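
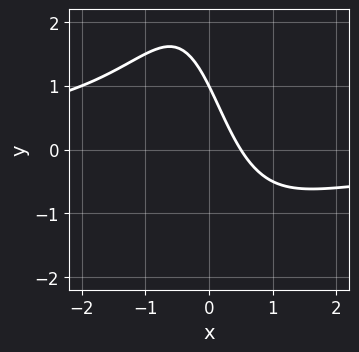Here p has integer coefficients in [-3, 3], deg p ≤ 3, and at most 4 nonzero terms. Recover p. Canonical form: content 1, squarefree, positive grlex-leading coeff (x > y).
x^2*y + 2*x + y - 1

Degree: no degree-2 curve has this shape, so deg p = 3.
Observable constraints: one y-axis crossing is at y = 1.
Together with the visible shape, these determine p as stated.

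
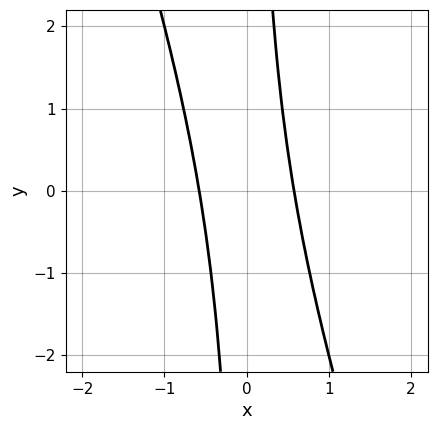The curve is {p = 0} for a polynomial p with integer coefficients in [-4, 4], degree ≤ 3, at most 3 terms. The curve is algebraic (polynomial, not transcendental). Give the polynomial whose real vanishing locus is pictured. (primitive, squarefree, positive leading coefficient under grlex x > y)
3*x^2 + x*y - 1

First, degree: no degree-1 curve has this shape, so deg p = 2.
Then, reading off the gridlines: it misses every integer gridline on the y-axis.
Finally, the integer polynomial consistent with all of this is the stated p.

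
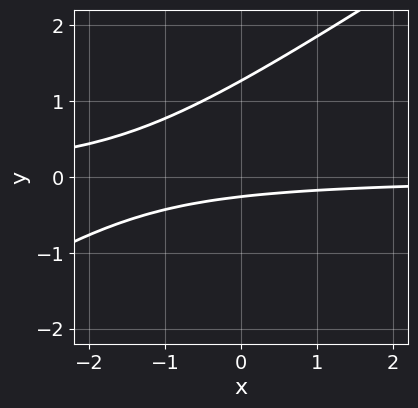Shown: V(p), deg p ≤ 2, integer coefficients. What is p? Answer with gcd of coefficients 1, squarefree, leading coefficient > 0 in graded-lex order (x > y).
2*x*y - 3*y^2 + 3*y + 1

First, degree: the shape is more complex than any degree-1 curve, so deg p = 2.
Next, checking where it meets the axes: the curve avoids every integer x-axis point in the box.
Finally, assembling these constraints gives the stated polynomial.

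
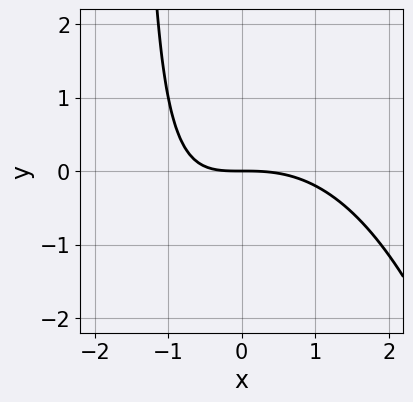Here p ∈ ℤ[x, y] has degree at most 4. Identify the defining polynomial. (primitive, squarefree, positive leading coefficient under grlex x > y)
First, deg p = 3. A generic line meets the curve in up to 3 points.
Next, reading off the gridlines: it meets the y-axis at y = 0 (among the integer gridlines); it crosses the x-axis at the gridline x = 0.
Finally, putting this together gives p.

x^3 + 2*x*y + 3*y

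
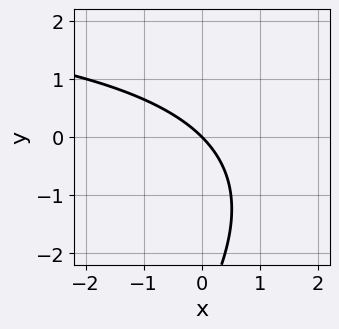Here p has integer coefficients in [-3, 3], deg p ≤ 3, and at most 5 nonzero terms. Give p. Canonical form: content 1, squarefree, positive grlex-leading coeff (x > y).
x*y - y^2 - 3*x - 3*y

First, degree: the shape is more complex than any degree-1 curve, so deg p = 2.
Next, observable constraints: it meets the x-axis at x = 0 (among the integer gridlines); it meets the y-axis at y = 0 (among the integer gridlines).
Finally, solving for integer coefficients yields p as stated.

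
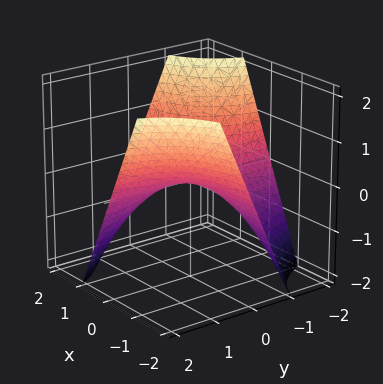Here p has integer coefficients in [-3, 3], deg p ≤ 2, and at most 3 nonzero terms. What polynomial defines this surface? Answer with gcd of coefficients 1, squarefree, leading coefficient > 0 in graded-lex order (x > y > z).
x*y + z

(a) The degree is 2 — a hyperbolic paraboloid; a quadric.
(b) Checking where it meets the axes: the visible y-axis segment lies entirely on the surface; the visible x-axis segment lies entirely on the surface; one z-axis crossing is at z = 0.
(c) Matching integer coefficients to the picture gives p.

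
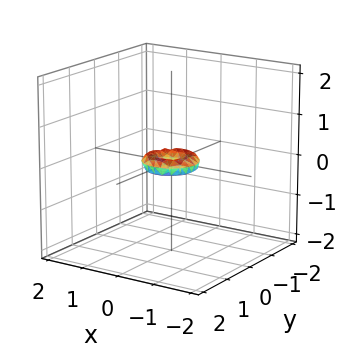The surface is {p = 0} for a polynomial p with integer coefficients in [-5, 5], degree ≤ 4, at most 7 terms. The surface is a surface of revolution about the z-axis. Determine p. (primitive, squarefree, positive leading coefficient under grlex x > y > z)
First, the degree is 4 — a generic line meets the surface in up to 4 points.
Then, symmetry: the surface is invariant under rotation about z: p = q(x² + y², z).
Then, from the visible intercepts: one z-axis crossing is at z = 0; one x-axis crossing is at x = 0; one y-axis crossing is at y = 0.
Finally, putting this together gives p.

2*x^4 + 4*x^2*y^2 + 2*y^4 - x^2 - y^2 + 3*z^2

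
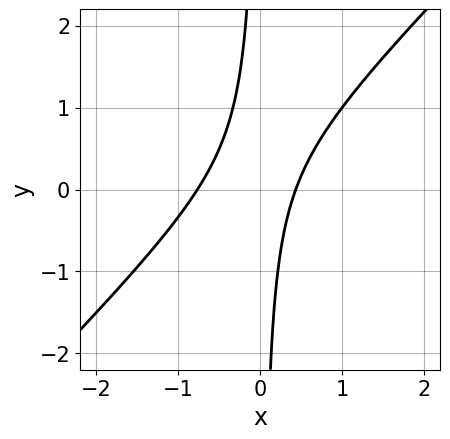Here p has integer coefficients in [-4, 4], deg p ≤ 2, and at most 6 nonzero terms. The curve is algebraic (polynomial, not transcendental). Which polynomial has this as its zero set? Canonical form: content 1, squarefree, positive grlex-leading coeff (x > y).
3*x^2 - 3*x*y + x - 1

First, the degree is 2 — a generic line meets the curve in up to 2 points.
Next, from the visible intercepts: no y-intercept at any integer in the box.
Finally, the integer polynomial consistent with all of this is the stated p.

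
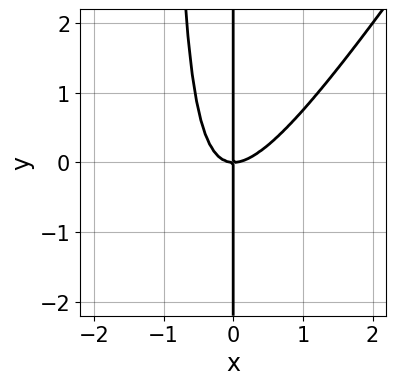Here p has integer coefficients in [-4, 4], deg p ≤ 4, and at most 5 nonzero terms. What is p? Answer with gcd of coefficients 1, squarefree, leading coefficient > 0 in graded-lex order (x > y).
3*x^3 - 2*x^2*y - 2*x*y

(a) The degree is 3 — no degree-2 curve has this shape.
(b) Observable constraints: it crosses the x-axis at the gridline x = 0; every point of the y-axis in the box is on the curve.
(c) Putting this together gives p.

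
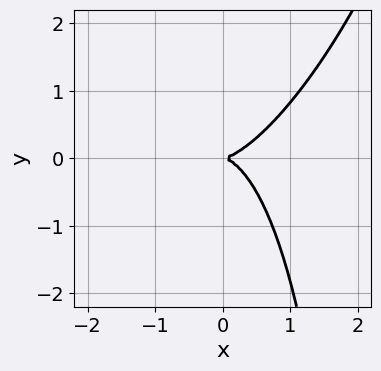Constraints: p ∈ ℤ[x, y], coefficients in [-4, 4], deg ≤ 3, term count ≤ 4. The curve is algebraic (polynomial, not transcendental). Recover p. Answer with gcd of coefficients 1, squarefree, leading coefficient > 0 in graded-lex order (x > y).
deg p = 3. The shape is more complex than any degree-2 curve.
Observable constraints: one y-axis crossing is at y = 0; one x-axis crossing is at x = 0.
Fitting integer coefficients to these (and the overall shape) gives p.

3*x^3 - 2*x^2*y + x*y^2 - 3*y^2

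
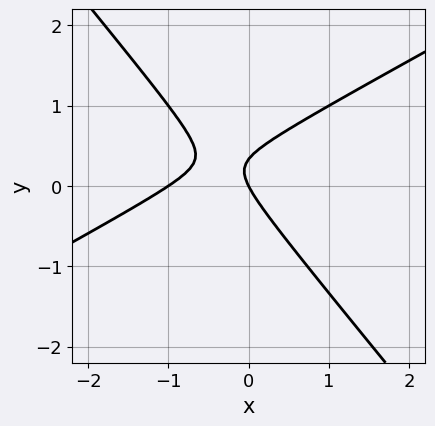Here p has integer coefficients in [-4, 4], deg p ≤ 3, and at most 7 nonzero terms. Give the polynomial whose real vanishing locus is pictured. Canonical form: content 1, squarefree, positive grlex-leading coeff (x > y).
First, deg p = 2. The shape is more complex than any degree-1 curve.
Then, from the axis intercepts and sections: it meets the y-axis at y = 0 (among the integer gridlines); the x-axis gridline crossings are at x ∈ {-1, 0}.
Finally, solving for integer coefficients yields p as stated.

2*x^2 - 2*x*y - 3*y^2 + 2*x + y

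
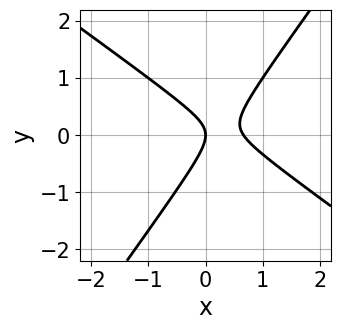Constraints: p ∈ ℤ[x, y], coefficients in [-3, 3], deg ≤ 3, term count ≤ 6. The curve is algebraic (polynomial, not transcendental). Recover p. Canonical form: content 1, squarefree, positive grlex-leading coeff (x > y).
3*x^2 + 2*x*y - 3*y^2 - 2*x

First, degree: the shape is more complex than any degree-1 curve, so deg p = 2.
Next, checking where it meets the axes: it crosses the y-axis at the gridline y = 0; it meets the x-axis at x = 0 (among the integer gridlines).
Finally, solving for integer coefficients yields p as stated.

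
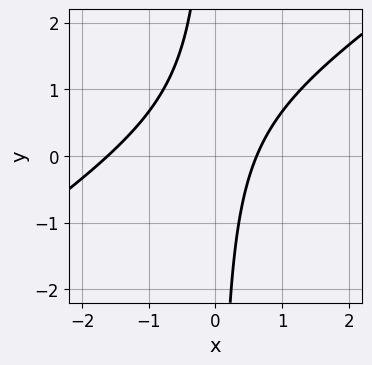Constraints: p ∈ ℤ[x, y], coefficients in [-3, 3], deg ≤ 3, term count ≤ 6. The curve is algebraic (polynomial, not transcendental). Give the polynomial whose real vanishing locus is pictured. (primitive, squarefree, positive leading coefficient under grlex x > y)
Degree: the shape is more complex than any degree-1 curve, so deg p = 2.
Against the integer gridlines: no y-intercept at any integer in the box.
Together with the visible shape, these determine p as stated.

2*x^2 - 3*x*y + 2*x - 2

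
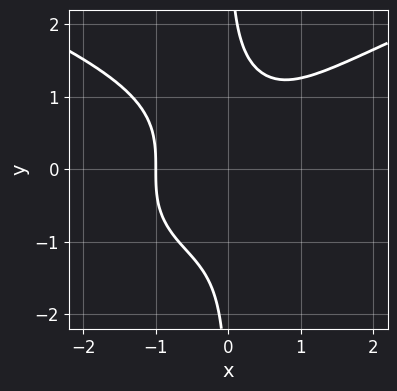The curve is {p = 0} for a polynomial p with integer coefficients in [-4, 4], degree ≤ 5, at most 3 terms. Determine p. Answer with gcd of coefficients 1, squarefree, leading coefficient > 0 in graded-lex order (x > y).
First, degree: a generic line meets the curve in up to 4 points, so deg p = 4.
Next, checking where it meets the axes: no y-intercept at any integer in the box; one x-axis crossing is at x = -1.
Finally, solving for integer coefficients yields p as stated.

x*y^3 - x^3 - 1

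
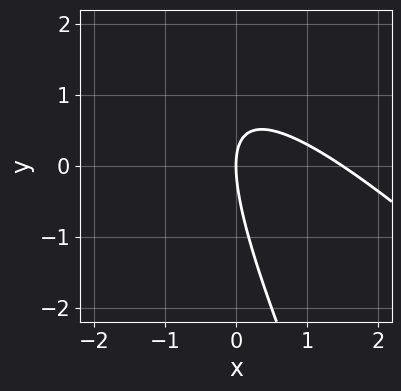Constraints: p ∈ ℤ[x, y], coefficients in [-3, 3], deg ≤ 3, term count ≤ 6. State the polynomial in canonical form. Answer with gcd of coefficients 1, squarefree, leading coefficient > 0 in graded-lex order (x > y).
2*x^2 + 3*x*y + y^2 - 3*x

(a) The degree is 2 — no degree-1 curve has this shape.
(b) Reading off the gridlines: one y-axis crossing is at y = 0; one x-axis crossing is at x = 0.
(c) Fitting integer coefficients to these (and the overall shape) gives p.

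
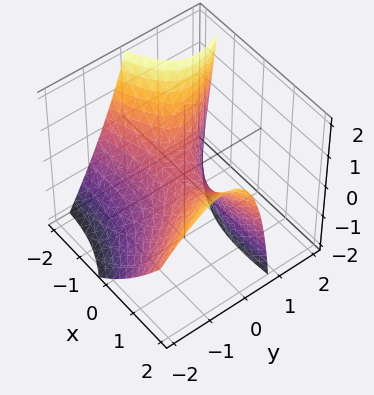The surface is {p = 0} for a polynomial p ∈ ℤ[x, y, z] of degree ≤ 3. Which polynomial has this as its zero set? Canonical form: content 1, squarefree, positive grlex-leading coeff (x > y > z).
x^2 - 3*x*y - 3*y^2 + 2*y*z - 3*z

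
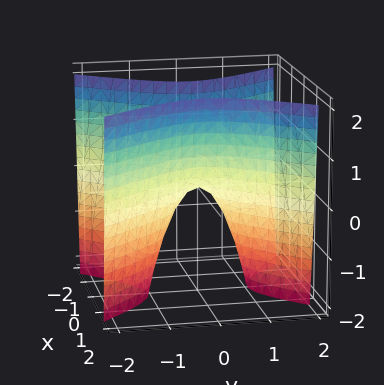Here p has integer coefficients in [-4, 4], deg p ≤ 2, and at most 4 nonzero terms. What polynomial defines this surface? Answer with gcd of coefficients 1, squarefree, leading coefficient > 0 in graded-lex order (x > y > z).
3*x^2 - 2*y^2 - z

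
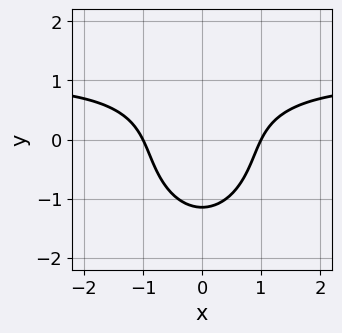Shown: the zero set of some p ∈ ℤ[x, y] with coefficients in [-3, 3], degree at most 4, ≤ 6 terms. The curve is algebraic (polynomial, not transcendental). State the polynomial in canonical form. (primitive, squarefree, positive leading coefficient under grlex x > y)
3*x^2*y + 2*y^3 - 3*x^2 + 3

Degree: no degree-2 curve has this shape, so deg p = 3.
Symmetries: mirror symmetry x ↦ −x ⇒ only even powers of x.
Checking where it meets the axes: among the integer gridlines, it crosses the x-axis at x ∈ {-1, 1}.
Assembling these constraints gives the stated polynomial.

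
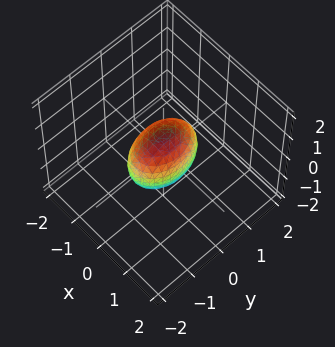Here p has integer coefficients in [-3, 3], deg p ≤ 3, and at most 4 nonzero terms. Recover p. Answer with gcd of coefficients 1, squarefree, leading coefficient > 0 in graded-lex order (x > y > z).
(a) The degree is 2 — bounded and convex; a quadric.
(b) Symmetries: the y ↦ −y reflection is a symmetry, so y appears only in even powers; mirror symmetry x ↦ −x ⇒ only even powers of x; the z ↦ −z reflection is a symmetry, so z appears only in even powers.
(c) Against the integer gridlines: the z-axis gridline crossings are at z ∈ {-1, 1}; among the integer gridlines, it crosses the y-axis at y ∈ {-1, 1}.
(d) Putting this together gives p.

2*x^2 + y^2 + z^2 - 1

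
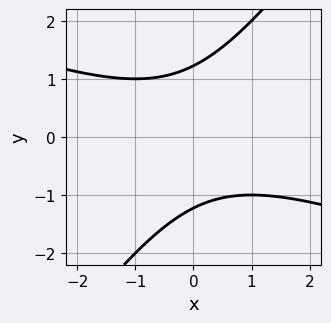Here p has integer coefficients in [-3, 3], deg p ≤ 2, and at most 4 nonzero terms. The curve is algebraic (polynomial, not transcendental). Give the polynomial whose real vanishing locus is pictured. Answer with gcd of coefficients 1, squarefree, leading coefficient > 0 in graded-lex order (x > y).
x^2 + 2*x*y - 2*y^2 + 3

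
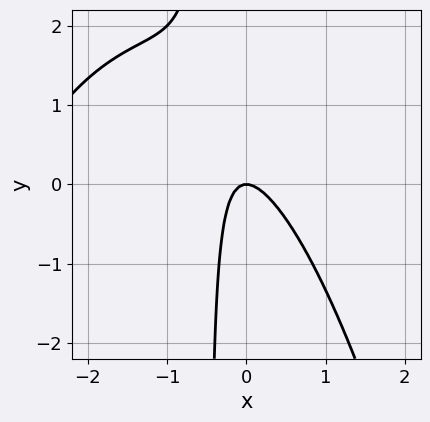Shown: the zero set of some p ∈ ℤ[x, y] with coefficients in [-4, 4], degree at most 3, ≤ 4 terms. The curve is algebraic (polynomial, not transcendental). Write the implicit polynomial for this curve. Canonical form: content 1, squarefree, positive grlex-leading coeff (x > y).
The degree is 3 — a generic line meets the curve in up to 3 points.
Reading off the gridlines: it crosses the x-axis at the gridline x = 0; it meets the y-axis at y = 0 (among the integer gridlines).
Matching integer coefficients to the picture gives p.

x^3 + 3*x^2 + 2*x*y + y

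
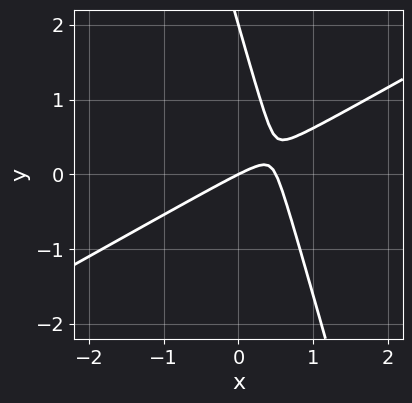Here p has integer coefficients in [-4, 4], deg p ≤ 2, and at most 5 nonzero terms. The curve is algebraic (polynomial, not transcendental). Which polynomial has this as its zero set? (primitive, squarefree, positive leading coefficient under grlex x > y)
1. Degree: no degree-1 curve has this shape, so deg p = 2.
2. Against the integer gridlines: among the integer gridlines, it crosses the y-axis at y ∈ {0, 2}; one x-axis crossing is at x = 0.
3. Putting this together gives p.

2*x^2 - 3*x*y - y^2 - x + 2*y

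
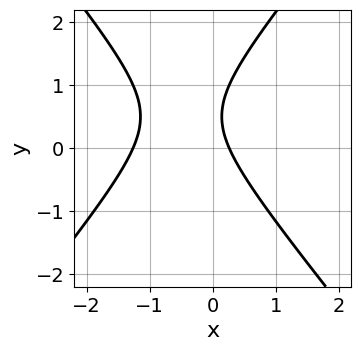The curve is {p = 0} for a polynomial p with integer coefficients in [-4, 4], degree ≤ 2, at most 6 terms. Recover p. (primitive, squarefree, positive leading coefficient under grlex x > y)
1. The degree is 2 — a generic line meets the curve in up to 2 points.
2. Against the integer gridlines: it misses every integer gridline on the y-axis.
3. Putting this together gives p.

3*x^2 - 2*y^2 + 3*x + 2*y - 1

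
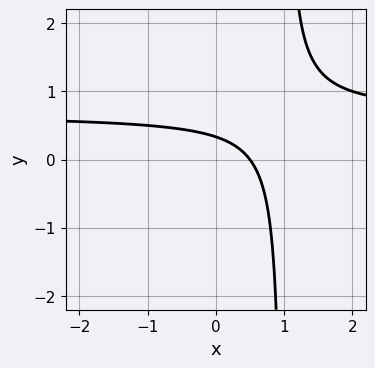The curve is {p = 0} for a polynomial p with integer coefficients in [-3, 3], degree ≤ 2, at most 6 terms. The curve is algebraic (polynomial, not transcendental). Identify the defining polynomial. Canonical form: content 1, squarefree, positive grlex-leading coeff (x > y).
First, degree: no degree-1 curve has this shape, so deg p = 2.
Finally, matching integer coefficients to the picture gives p.

3*x*y - 2*x - 3*y + 1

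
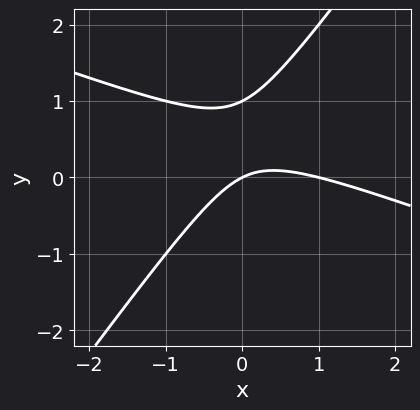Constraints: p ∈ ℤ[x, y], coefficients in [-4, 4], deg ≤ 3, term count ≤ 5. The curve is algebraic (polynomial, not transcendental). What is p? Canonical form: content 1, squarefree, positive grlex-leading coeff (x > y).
(a) deg p = 2.
(b) Observable constraints: the y-axis gridline crossings are at y ∈ {0, 1}; the x-axis gridline crossings are at x ∈ {0, 1}.
(c) These observations pin down the coefficients.

x^2 + 2*x*y - 2*y^2 - x + 2*y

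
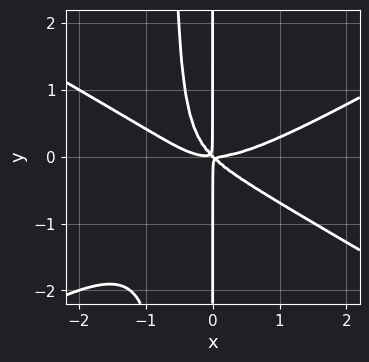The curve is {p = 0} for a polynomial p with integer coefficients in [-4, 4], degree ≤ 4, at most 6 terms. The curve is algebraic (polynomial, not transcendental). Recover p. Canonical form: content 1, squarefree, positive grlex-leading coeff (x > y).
x^4 - 3*x^2*y^2 - 2*x^2*y - 2*x*y^2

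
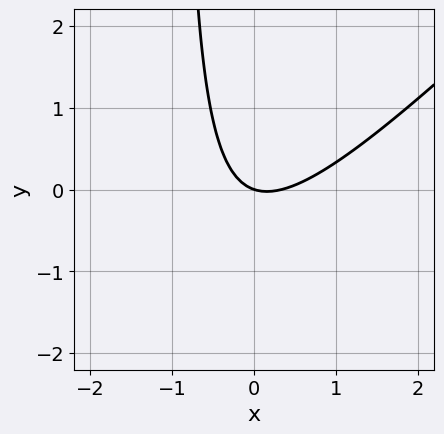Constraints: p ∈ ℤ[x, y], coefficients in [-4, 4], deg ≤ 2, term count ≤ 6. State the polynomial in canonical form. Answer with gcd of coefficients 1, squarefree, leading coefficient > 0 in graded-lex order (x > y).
The degree is 2 — a generic line meets the curve in up to 2 points.
Against the integer gridlines: one y-axis crossing is at y = 0; it crosses the x-axis at the gridline x = 0.
Together with the visible shape, these determine p as stated.

3*x^2 - 3*x*y - x - 3*y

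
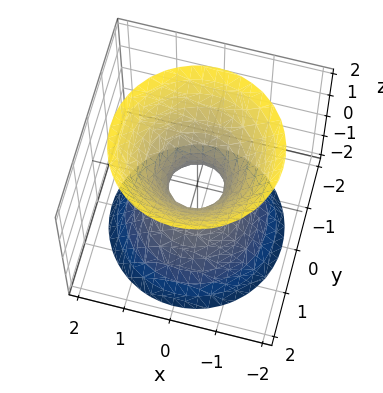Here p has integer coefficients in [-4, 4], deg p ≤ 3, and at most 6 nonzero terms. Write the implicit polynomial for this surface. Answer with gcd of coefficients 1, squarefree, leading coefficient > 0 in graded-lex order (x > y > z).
3*x^2 + 3*y^2 - 2*z^2 - 1

First, degree: an hourglass — one-sheet hyperboloid; a quadric, so deg p = 2.
Then, symmetries: rotational symmetry about the z-axis ⇒ p depends on x, y only through x² + y²; mirror symmetry z ↦ −z ⇒ only even powers of z.
Then, reading off the gridlines: a circular section at z = 2 has radius between 1 and 2; no z-intercept at any integer in the box.
Finally, together with the visible shape, these determine p as stated.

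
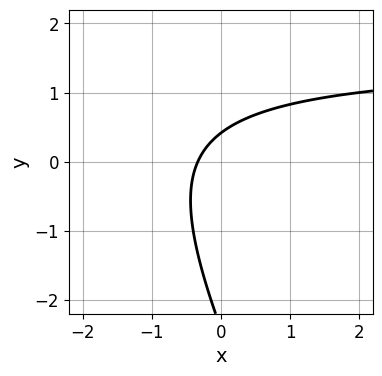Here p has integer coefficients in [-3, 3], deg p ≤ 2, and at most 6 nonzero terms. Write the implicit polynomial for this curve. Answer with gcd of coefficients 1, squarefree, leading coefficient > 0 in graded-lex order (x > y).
2*x*y + y^2 - 3*x + 2*y - 1

First, degree: no degree-1 curve has this shape, so deg p = 2.
Finally, matching integer coefficients to the picture gives p.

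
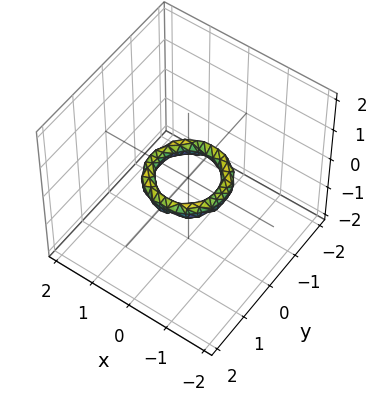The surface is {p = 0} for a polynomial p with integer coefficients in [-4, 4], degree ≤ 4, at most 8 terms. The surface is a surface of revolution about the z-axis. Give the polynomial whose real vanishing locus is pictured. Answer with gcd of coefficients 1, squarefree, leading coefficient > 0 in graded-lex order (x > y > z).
1. Degree: no degree-3 surface has this shape, so deg p = 4.
2. Symmetries: rotational symmetry about the z-axis ⇒ p depends on x, y only through x² + y².
3. From the axis intercepts and sections: a circular section at z = 0 has radius between 0 and 1; the x-axis gridline crossings are at x ∈ {-1, 1}; the y-axis gridline crossings are at y ∈ {-1, 1}; it misses every integer gridline on the z-axis.
4. Fitting integer coefficients to these (and the overall shape) gives p.

2*x^4 + 4*x^2*y^2 + 2*y^4 - 3*x^2 - 3*y^2 + 3*z^2 + 1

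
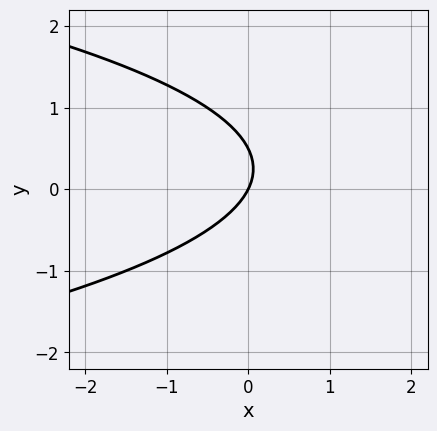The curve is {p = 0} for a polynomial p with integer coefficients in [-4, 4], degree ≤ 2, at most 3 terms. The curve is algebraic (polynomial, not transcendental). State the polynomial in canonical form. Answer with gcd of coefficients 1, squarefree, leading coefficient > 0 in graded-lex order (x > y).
2*y^2 + 2*x - y

Degree: no degree-1 curve has this shape, so deg p = 2.
Reading off the gridlines: it meets the y-axis at y = 0 (among the integer gridlines); it meets the x-axis at x = 0 (among the integer gridlines).
Matching integer coefficients to the picture gives p.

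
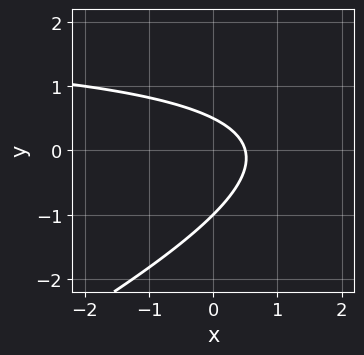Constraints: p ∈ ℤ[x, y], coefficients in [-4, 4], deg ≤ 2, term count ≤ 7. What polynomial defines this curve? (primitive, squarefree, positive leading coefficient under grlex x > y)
x*y - 2*y^2 - 2*x - y + 1

First, degree: no degree-1 curve has this shape, so deg p = 2.
Then, checking where it meets the axes: one y-axis crossing is at y = -1.
Finally, putting this together gives p.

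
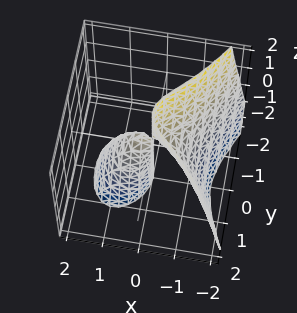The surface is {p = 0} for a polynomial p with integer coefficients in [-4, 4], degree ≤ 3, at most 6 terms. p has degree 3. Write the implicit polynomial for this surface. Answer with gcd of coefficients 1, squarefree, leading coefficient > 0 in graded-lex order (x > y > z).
1. I count 2 distinct pieces. They look like related sheets of one shape, so recover p as a whole.
2. Degree: no degree-2 surface has this shape, so deg p = 3.
3. Against the integer gridlines: it crosses the x-axis at the gridline x = 0; it meets the y-axis at y = 0 (among the integer gridlines); the visible z-axis segment lies entirely on the surface.
4. Fitting integer coefficients to these (and the overall shape) gives p.

2*x^3 + 2*x*z + 3*y^2 - x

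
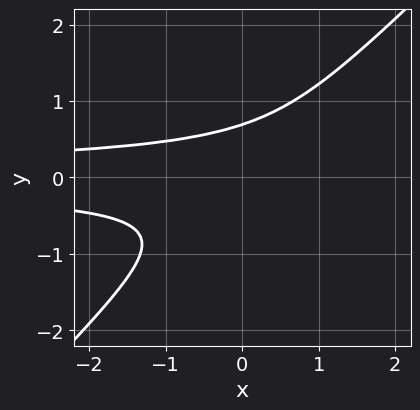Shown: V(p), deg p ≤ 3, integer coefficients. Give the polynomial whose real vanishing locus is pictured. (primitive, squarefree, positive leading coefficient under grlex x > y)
3*x*y^2 - 3*y^3 + 1

1. Degree: a generic line meets the curve in up to 3 points, so deg p = 3.
2. Observable constraints: no x-intercept at any integer in the box.
3. Putting this together gives p.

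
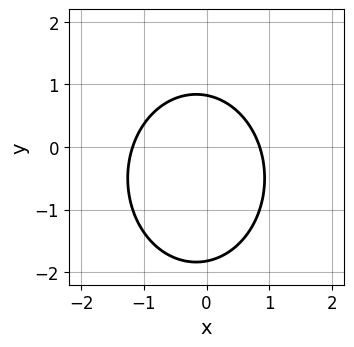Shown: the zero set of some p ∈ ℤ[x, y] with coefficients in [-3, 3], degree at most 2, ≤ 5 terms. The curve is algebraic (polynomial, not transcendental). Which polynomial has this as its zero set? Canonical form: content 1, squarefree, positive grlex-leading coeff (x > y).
3*x^2 + 2*y^2 + x + 2*y - 3

deg p = 2. The shape is more complex than any degree-1 curve.
Putting this together gives p.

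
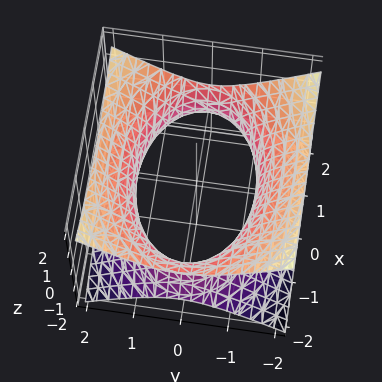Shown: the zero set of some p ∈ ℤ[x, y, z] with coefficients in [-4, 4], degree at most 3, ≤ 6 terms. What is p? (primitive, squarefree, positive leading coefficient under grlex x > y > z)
x^2 + 2*y^2 - 3*z^2 - 3

(a) The degree is 2 — an hourglass — one-sheet hyperboloid; a quadric.
(b) Symmetries: the x ↦ −x reflection is a symmetry, so x appears only in even powers; it's symmetric under z → −z, forcing even powers of z; mirror symmetry y ↦ −y ⇒ only even powers of y.
(c) Observable constraints: no z-intercept at any integer in the box.
(d) Fitting integer coefficients to these (and the overall shape) gives p.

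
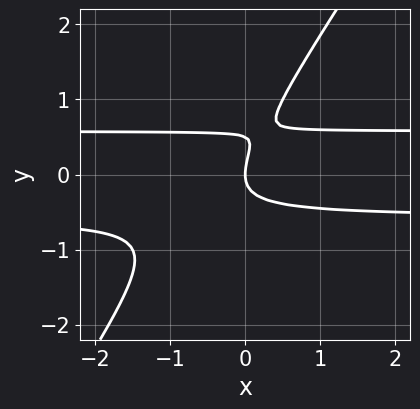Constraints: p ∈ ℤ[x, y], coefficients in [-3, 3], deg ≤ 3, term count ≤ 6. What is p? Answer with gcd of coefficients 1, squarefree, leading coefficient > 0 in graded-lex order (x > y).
First, the degree is 3 — a generic line meets the curve in up to 3 points.
Then, from the axis intercepts and sections: one y-axis crossing is at y = 0; one x-axis crossing is at x = 0.
Finally, assembling these constraints gives the stated polynomial.

3*x*y^2 - 2*y^3 + y^2 - x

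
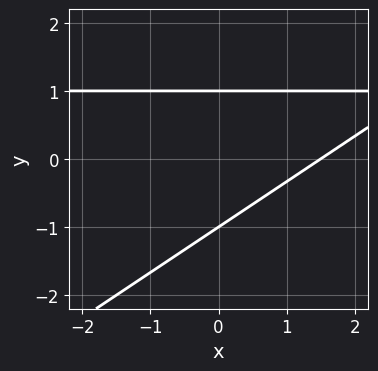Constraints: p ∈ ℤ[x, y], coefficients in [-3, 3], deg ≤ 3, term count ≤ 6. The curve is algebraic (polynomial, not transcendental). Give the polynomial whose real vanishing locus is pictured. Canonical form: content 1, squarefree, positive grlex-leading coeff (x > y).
1. The degree is 2 — a generic line meets the curve in up to 2 points.
2. Observable constraints: the y-axis gridline crossings are at y ∈ {-1, 1}.
3. Putting this together gives p.

2*x*y - 3*y^2 - 2*x + 3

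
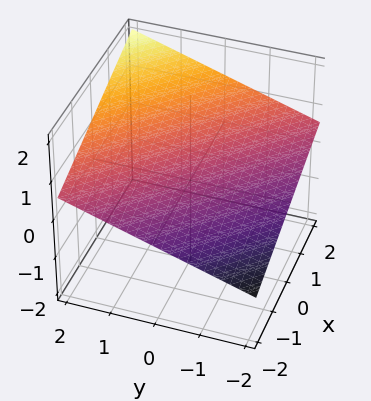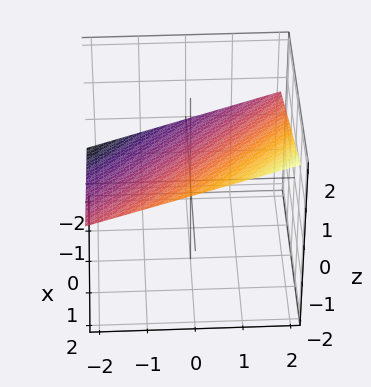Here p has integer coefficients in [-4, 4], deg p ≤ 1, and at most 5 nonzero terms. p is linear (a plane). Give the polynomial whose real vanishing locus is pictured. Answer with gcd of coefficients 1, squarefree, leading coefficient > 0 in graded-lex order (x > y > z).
Degree: the surface is flat (a plane), so deg p = 1.
From the visible intercepts: it crosses the x-axis at the gridline x = -2; it meets the y-axis at y = -2 (among the integer gridlines).
Solving for integer coefficients yields p as stated.

x + y - 3*z + 2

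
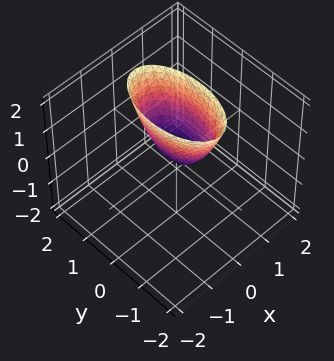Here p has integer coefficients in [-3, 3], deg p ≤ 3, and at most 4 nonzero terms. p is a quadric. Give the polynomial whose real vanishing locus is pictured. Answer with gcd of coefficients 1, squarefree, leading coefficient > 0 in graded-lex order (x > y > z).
(a) deg p = 2. A single bowl opening along one axis; a quadric.
(b) Symmetries: it's symmetric under y → −y, forcing even powers of y; it's symmetric under x → −x, forcing even powers of x.
(c) From the axis intercepts and sections: it meets the z-axis at z = 0 (among the integer gridlines); one y-axis crossing is at y = 0; one x-axis crossing is at x = 0.
(d) Solving for integer coefficients yields p as stated.

3*x^2 + y^2 - z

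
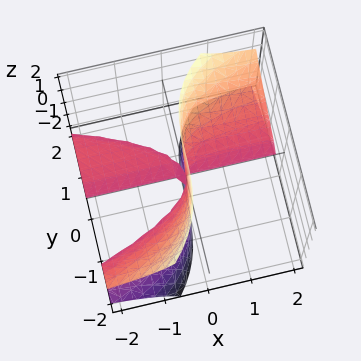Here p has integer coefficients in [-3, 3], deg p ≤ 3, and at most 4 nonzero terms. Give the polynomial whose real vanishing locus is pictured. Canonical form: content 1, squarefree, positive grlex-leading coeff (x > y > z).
The degree is 3 — a generic line meets the surface in up to 3 points.
Checking where it meets the axes: it crosses the y-axis at the gridline y = 0; every point of the x-axis in the box is on the surface; the visible z-axis segment lies entirely on the surface.
Together with the visible shape, these determine p as stated.

3*x*z^2 - y^3 - x*y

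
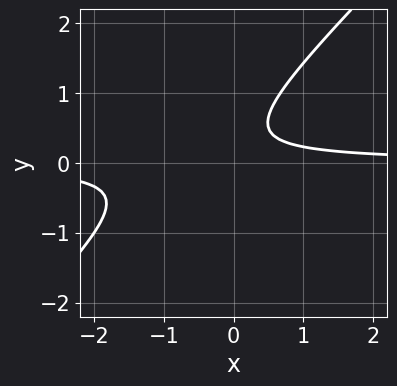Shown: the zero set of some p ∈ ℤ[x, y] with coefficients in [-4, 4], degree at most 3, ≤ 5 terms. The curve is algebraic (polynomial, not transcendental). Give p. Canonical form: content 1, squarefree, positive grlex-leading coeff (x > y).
3*x*y - 3*y^2 + 2*y - 1

Degree: no degree-1 curve has this shape, so deg p = 2.
From the axis intercepts and sections: it misses every integer gridline on the x-axis; it misses every integer gridline on the y-axis.
Together with the visible shape, these determine p as stated.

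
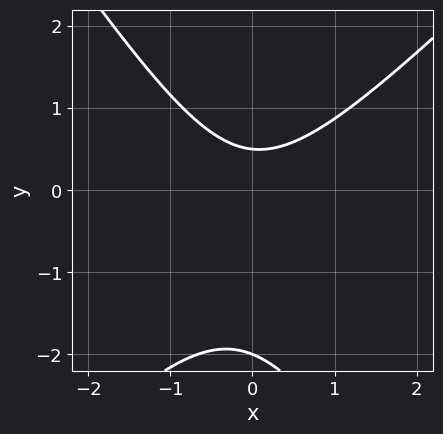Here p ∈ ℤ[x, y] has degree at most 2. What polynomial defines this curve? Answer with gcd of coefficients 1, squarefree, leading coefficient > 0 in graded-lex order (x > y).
1. The degree is 2 — no degree-1 curve has this shape.
2. From the visible intercepts: it crosses the y-axis at the gridline y = -2; no x-intercept at any integer in the box.
3. Solving for integer coefficients yields p as stated.

3*x^2 - x*y - 2*y^2 - 3*y + 2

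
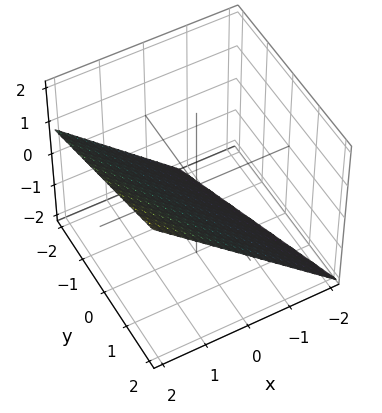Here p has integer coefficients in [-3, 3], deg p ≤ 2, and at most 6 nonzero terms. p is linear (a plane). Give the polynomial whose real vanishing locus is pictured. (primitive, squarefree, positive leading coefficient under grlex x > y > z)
3*x + y - 3*z - 2

(a) The degree is 1 — every cross-section is a straight line — this is a plane.
(b) Reading off the gridlines: one y-axis crossing is at y = 2.
(c) Together with the visible shape, these determine p as stated.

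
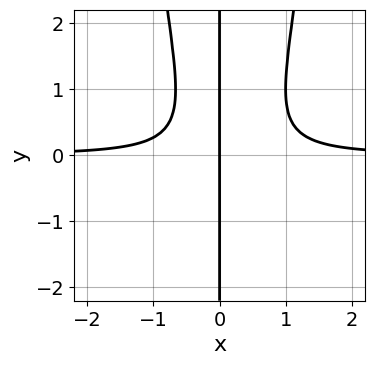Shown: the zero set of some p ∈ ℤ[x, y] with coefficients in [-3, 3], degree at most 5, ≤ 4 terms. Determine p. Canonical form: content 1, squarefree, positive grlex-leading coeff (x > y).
(a) The degree is 4 — a generic line meets the curve in up to 4 points.
(b) From the axis intercepts and sections: every point of the y-axis in the box is on the curve; it crosses the x-axis at the gridline x = 0.
(c) Matching integer coefficients to the picture gives p.

3*x^3*y - x^2*y - x*y^2 - x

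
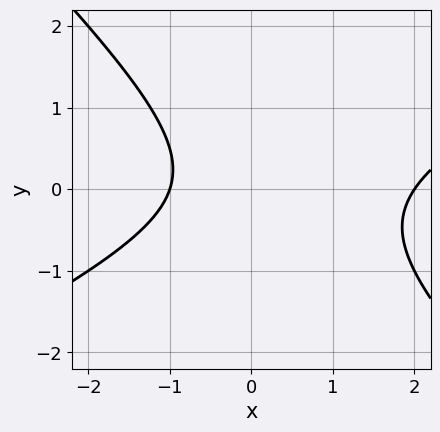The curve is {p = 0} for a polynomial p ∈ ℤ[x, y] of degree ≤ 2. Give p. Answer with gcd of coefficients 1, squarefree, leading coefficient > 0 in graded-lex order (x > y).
x^2 - x*y - 2*y^2 - x - 2

First, degree: a generic line meets the curve in up to 2 points, so deg p = 2.
Then, checking where it meets the axes: among the integer gridlines, it crosses the x-axis at x ∈ {-1, 2}; it misses every integer gridline on the y-axis.
Finally, matching integer coefficients to the picture gives p.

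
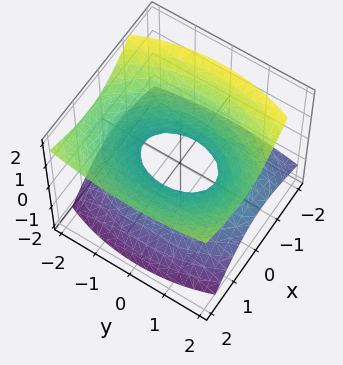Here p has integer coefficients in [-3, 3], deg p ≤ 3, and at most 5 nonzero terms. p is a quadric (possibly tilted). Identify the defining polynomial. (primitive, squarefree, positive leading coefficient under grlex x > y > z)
1. The degree is 2 — a generic line meets the surface in up to 2 points.
2. From the axis intercepts and sections: the y-axis gridline crossings are at y ∈ {-1, 1}; it misses every integer gridline on the z-axis.
3. Matching integer coefficients to the picture gives p.

2*x^2 - 2*x*z + y^2 - 3*z^2 - 1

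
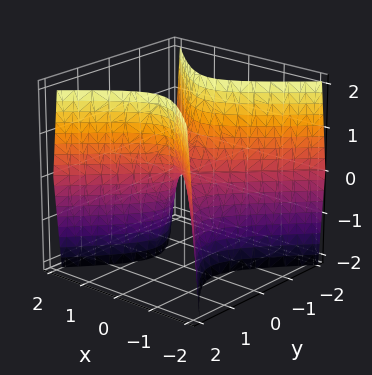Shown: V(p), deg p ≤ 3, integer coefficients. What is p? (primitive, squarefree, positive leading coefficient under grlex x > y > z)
First, the degree is 2 — a hyperbolic paraboloid; a quadric.
Then, symmetries: the x ↦ −x reflection is a symmetry, so x appears only in even powers; the y ↦ −y reflection is a symmetry, so y appears only in even powers.
Next, checking where it meets the axes: it meets the z-axis at z = 0 (among the integer gridlines); it crosses the y-axis at the gridline y = 0.
Finally, matching integer coefficients to the picture gives p.

3*x^2 - 3*y^2 + z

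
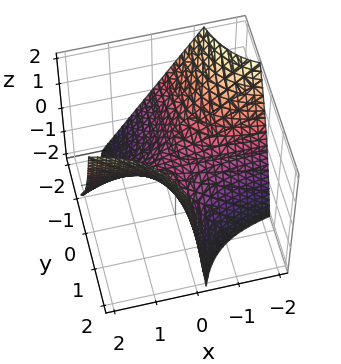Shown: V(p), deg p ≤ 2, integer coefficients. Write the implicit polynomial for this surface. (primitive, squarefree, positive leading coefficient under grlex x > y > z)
(a) The degree is 2 — no degree-1 surface has this shape.
(b) Checking where it meets the axes: it meets the z-axis at z = 0 (among the integer gridlines); the visible y-axis segment lies entirely on the surface; the visible x-axis segment lies entirely on the surface.
(c) Assembling these constraints gives the stated polynomial.

4*x*y + y*z - 3*z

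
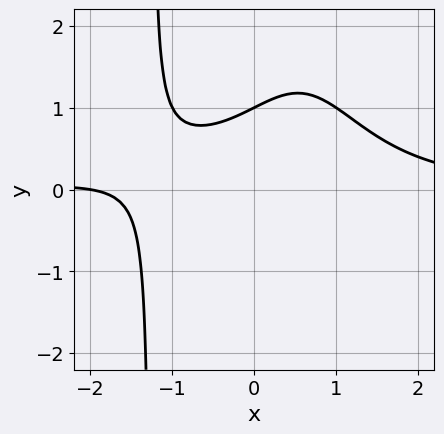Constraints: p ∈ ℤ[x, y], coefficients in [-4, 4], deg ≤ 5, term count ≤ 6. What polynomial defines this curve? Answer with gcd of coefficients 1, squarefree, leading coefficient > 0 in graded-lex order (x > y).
(a) deg p = 4. The shape is more complex than any degree-3 curve.
(b) Checking where it meets the axes: it crosses the y-axis at the gridline y = 1; one x-axis crossing is at x = -2.
(c) Matching integer coefficients to the picture gives p.

x^3*y - x + 2*y - 2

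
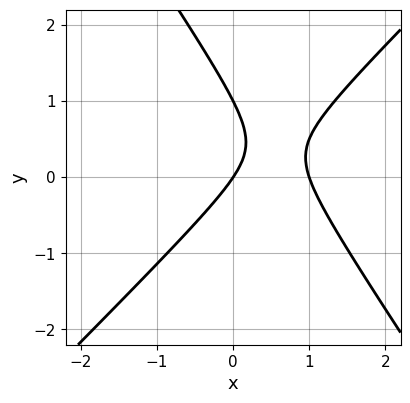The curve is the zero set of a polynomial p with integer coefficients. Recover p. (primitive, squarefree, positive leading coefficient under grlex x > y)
3*x^2 - x*y - 2*y^2 - 3*x + 2*y

(a) Degree: no degree-1 curve has this shape, so deg p = 2.
(b) From the visible intercepts: the x-axis gridline crossings are at x ∈ {0, 1}; among the integer gridlines, it crosses the y-axis at y ∈ {0, 1}.
(c) These observations pin down the coefficients.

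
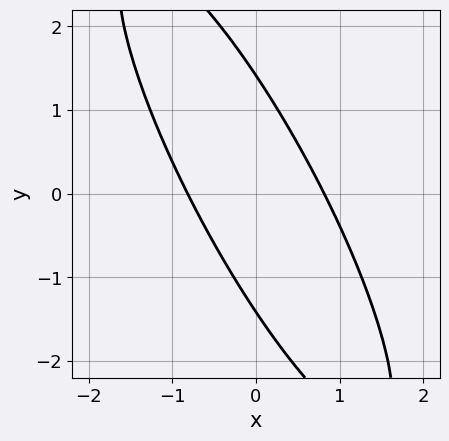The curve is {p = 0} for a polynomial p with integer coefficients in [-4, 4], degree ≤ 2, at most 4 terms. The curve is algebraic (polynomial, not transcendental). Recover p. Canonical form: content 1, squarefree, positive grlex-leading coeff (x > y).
3*x^2 + 3*x*y + y^2 - 2

The degree is 2 — the shape is more complex than any degree-1 curve.
Solving for integer coefficients yields p as stated.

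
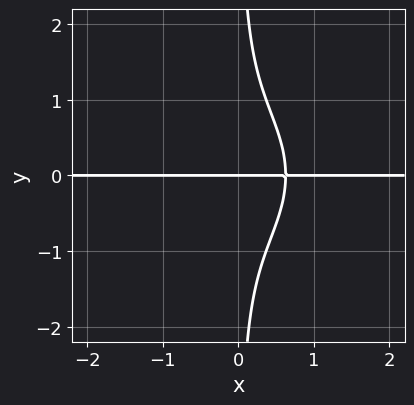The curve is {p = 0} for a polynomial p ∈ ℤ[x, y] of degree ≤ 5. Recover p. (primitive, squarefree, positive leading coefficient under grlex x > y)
3*x^3*y + 3*x*y^3 + 2*x*y - 2*y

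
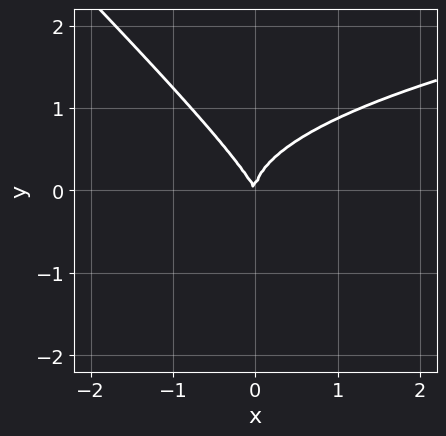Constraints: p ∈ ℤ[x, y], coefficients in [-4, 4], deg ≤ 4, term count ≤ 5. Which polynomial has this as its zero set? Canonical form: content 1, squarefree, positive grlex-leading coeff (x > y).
2*x*y^2 + 2*y^3 - 2*x^2 - x*y

1. The degree is 3 — a generic line meets the curve in up to 3 points.
2. From the axis intercepts and sections: one x-axis crossing is at x = 0; one y-axis crossing is at y = 0.
3. Together with the visible shape, these determine p as stated.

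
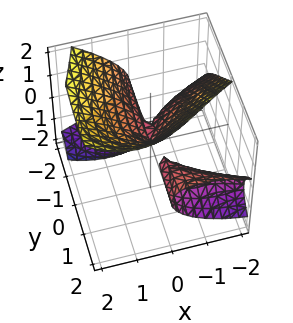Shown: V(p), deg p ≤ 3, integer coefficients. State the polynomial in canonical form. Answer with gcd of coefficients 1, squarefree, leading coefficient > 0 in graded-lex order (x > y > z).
2*x*y^2 - 3*x*y*z + 3*y*z^2 - 2*z^3 + 3*x^2

There are 2 components. They look like related sheets of one shape, so recover p as a whole.
The degree is 3 — the shape is more complex than any degree-2 surface.
Observable constraints: every point of the y-axis in the box is on the surface; it meets the z-axis at z = 0 (among the integer gridlines); it meets the x-axis at x = 0 (among the integer gridlines).
The integer polynomial consistent with all of this is the stated p.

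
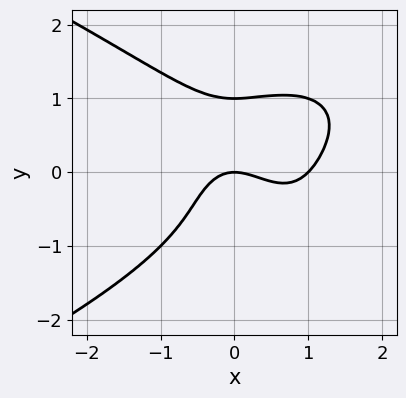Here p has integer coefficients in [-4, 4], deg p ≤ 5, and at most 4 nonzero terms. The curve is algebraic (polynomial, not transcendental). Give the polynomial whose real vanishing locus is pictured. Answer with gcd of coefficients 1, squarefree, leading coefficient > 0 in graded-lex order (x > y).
y^4 + x^3 - x^2 - y

deg p = 4. A generic line meets the curve in up to 4 points.
From the axis intercepts and sections: among the integer gridlines, it crosses the x-axis at x ∈ {0, 1}; the y-axis gridline crossings are at y ∈ {0, 1}.
Assembling these constraints gives the stated polynomial.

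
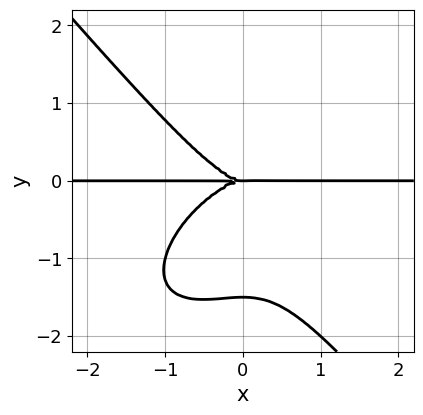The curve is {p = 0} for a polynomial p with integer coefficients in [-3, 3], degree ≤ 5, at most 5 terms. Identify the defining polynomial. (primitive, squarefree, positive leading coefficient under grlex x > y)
Degree: a generic line meets the curve in up to 4 points, so deg p = 4.
Observable constraints: the visible x-axis segment lies entirely on the curve; one y-axis crossing is at y = 0.
Matching integer coefficients to the picture gives p.

2*x^3*y - x^2*y^2 + 2*y^4 + 3*y^3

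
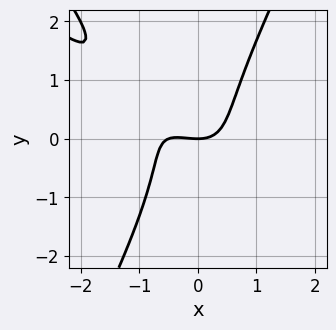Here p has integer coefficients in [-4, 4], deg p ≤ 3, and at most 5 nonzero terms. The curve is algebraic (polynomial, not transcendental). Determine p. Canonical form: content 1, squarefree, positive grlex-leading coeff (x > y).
(a) The degree is 3 — the shape is more complex than any degree-2 curve.
(b) Observable constraints: it crosses the x-axis at the gridline x = 0; it meets the y-axis at y = 0 (among the integer gridlines).
(c) Solving for integer coefficients yields p as stated.

2*x^3 + 3*x^2*y - y^3 + x^2 - 2*y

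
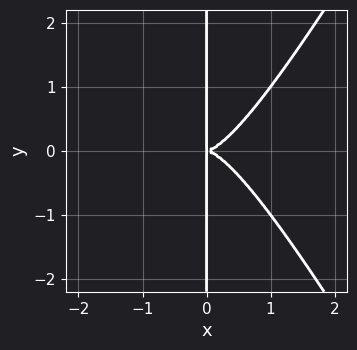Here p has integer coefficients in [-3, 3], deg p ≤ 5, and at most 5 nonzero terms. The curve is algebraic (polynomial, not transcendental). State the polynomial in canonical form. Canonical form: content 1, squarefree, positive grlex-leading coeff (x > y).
3*x^4 - x^2*y^2 - 2*x*y^2

(a) deg p = 4.
(b) Symmetries: it's symmetric under y → −y, forcing even powers of y.
(c) From the axis intercepts and sections: the visible y-axis segment lies entirely on the curve.
(d) Matching integer coefficients to the picture gives p.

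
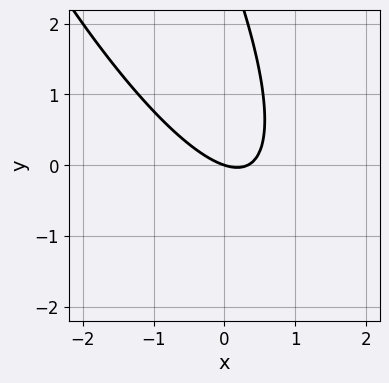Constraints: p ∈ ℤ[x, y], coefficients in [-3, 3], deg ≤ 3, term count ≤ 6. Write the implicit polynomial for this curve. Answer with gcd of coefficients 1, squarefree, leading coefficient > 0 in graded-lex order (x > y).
3*x^2 + 3*x*y + y^2 - x - 3*y

1. Degree: a generic line meets the curve in up to 2 points, so deg p = 2.
2. Reading off the gridlines: one x-axis crossing is at x = 0; one y-axis crossing is at y = 0.
3. Fitting integer coefficients to these (and the overall shape) gives p.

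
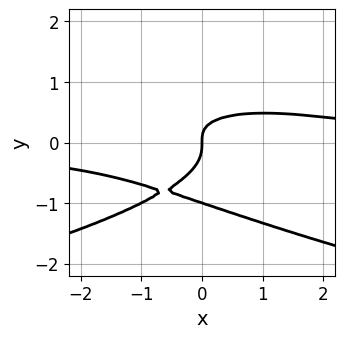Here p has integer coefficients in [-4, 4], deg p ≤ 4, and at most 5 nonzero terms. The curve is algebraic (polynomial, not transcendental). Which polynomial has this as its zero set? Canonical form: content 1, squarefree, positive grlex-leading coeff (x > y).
3*y^4 + x^2*y + 3*y^3 - x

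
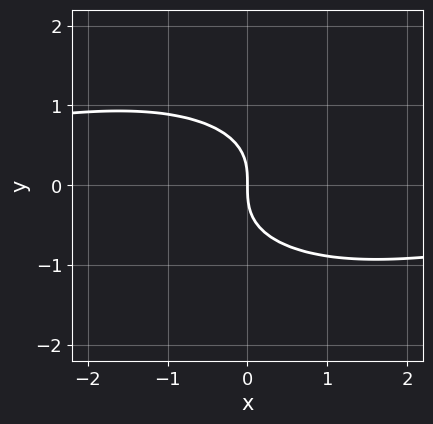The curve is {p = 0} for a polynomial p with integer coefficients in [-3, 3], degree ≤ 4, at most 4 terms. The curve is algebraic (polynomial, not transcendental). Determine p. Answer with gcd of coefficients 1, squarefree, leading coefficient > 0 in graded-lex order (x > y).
x^2*y + 3*y^3 + 3*x

(a) The degree is 3 — the shape is more complex than any degree-2 curve.
(b) From the axis intercepts and sections: it meets the x-axis at x = 0 (among the integer gridlines); it crosses the y-axis at the gridline y = 0.
(c) Assembling these constraints gives the stated polynomial.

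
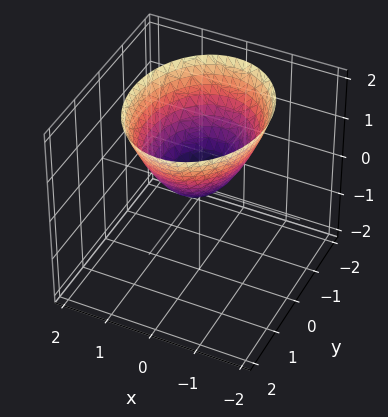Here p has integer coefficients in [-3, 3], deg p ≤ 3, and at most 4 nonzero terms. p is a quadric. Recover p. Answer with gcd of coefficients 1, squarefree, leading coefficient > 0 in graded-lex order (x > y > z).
3*x^2 + 2*y^2 - 3*z

1. The degree is 2 — a single bowl opening along one axis; a quadric.
2. Symmetries: the y ↦ −y reflection is a symmetry, so y appears only in even powers; it's symmetric under x → −x, forcing even powers of x.
3. Checking where it meets the axes: one y-axis crossing is at y = 0; it meets the z-axis at z = 0 (among the integer gridlines).
4. Solving for integer coefficients yields p as stated.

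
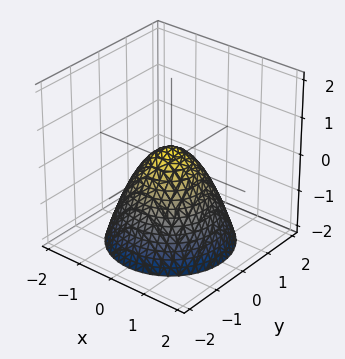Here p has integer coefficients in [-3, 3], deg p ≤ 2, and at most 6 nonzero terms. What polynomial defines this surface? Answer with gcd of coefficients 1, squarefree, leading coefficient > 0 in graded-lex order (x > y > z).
3*x^2 + 3*y^2 + 3*z - 1

The degree is 2 — a generic line meets the surface in up to 2 points.
Symmetries: the surface is invariant under rotation about z: p = q(x² + y², z).
From the visible intercepts: a circular section at z = 0 has radius between 0 and 1.
These observations pin down the coefficients.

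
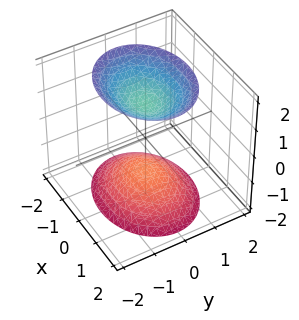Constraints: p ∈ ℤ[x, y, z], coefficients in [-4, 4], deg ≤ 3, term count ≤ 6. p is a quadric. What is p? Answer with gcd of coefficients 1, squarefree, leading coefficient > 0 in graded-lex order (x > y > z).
2*x^2 + 3*y^2 - 2*z^2 + 3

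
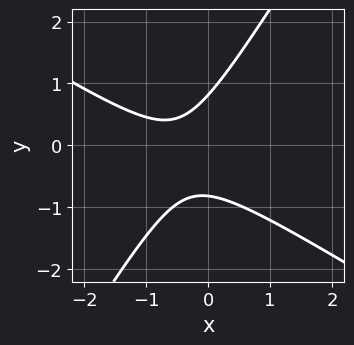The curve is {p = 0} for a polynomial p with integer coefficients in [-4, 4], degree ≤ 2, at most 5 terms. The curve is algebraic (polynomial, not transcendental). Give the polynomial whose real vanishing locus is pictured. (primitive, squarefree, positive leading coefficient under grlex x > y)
(a) The degree is 2 — a generic line meets the curve in up to 2 points.
(b) Checking where it meets the axes: the curve avoids every integer x-axis point in the box.
(c) Together with the visible shape, these determine p as stated.

3*x^2 + 3*x*y - 3*y^2 + 3*x + 2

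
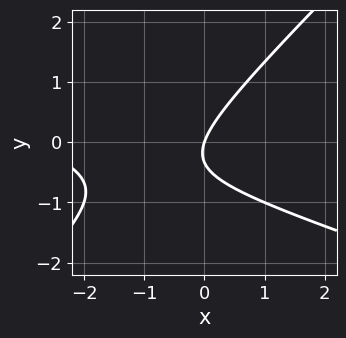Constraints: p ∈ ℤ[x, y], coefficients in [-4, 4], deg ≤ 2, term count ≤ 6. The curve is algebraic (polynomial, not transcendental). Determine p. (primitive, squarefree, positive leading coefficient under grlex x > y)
x^2 + 2*x*y - 3*y^2 + 3*x - y

First, degree: no degree-1 curve has this shape, so deg p = 2.
Then, against the integer gridlines: one x-axis crossing is at x = 0; one y-axis crossing is at y = 0.
Finally, matching integer coefficients to the picture gives p.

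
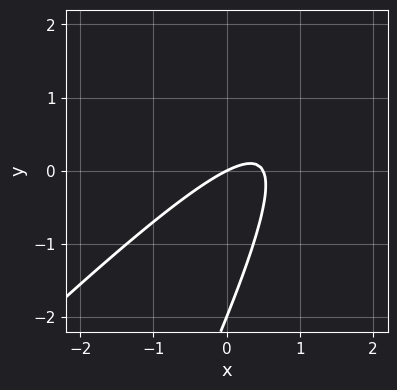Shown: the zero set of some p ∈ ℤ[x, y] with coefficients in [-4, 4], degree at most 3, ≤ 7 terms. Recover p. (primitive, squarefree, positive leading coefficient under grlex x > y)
2*x^2 - 3*x*y + y^2 - x + 2*y

Degree: no degree-1 curve has this shape, so deg p = 2.
Against the integer gridlines: it meets the x-axis at x = 0 (among the integer gridlines); the y-axis gridline crossings are at y ∈ {-2, 0}.
These observations pin down the coefficients.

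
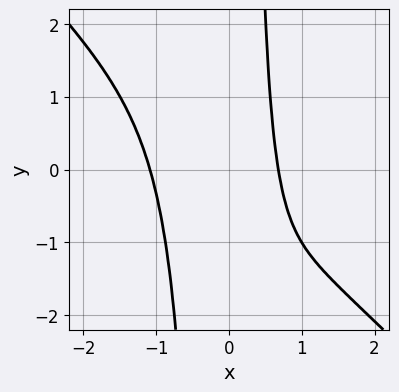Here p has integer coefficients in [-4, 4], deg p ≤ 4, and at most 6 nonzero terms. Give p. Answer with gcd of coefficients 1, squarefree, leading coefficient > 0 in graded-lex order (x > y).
1. deg p = 4. No degree-3 curve has this shape.
2. Reading off the gridlines: no y-intercept at any integer in the box.
3. Matching integer coefficients to the picture gives p.

3*x^4 + 3*x^3*y + 2*x - 2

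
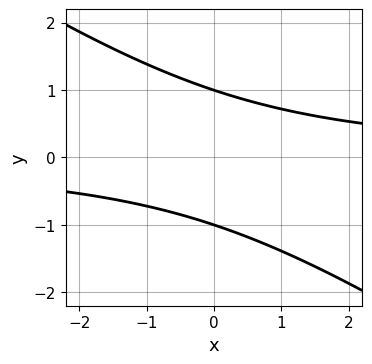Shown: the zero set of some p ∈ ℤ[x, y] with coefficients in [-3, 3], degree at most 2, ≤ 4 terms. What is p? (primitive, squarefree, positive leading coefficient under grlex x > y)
Degree: no degree-1 curve has this shape, so deg p = 2.
Checking where it meets the axes: no x-intercept at any integer in the box; among the integer gridlines, it crosses the y-axis at y ∈ {-1, 1}.
Fitting integer coefficients to these (and the overall shape) gives p.

2*x*y + 3*y^2 - 3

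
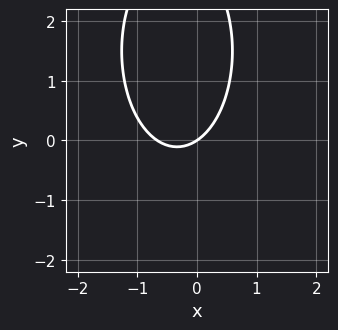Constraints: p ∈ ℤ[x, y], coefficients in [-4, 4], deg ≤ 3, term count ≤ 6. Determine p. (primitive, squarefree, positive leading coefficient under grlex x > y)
3*x^2 + y^2 + 2*x - 3*y

1. Degree: the shape is more complex than any degree-1 curve, so deg p = 2.
2. Reading off the gridlines: it meets the x-axis at x = 0 (among the integer gridlines); it crosses the y-axis at the gridline y = 0.
3. Solving for integer coefficients yields p as stated.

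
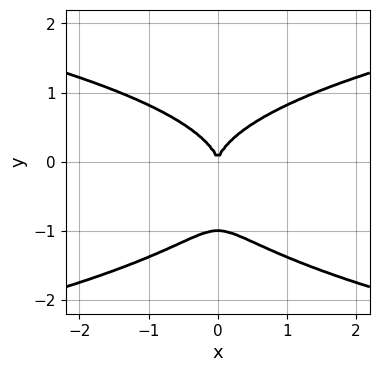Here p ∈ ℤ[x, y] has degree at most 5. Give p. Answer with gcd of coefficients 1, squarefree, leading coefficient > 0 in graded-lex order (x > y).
1. deg p = 4. No degree-3 curve has this shape.
2. Symmetries: it's symmetric under x → −x, forcing even powers of x.
3. Checking where it meets the axes: it crosses the x-axis at the gridline x = 0; among the integer gridlines, it crosses the y-axis at y ∈ {-1, 0}.
4. The integer polynomial consistent with all of this is the stated p.

y^4 + y^3 - x^2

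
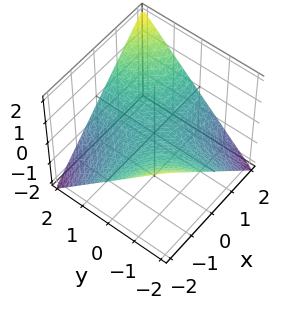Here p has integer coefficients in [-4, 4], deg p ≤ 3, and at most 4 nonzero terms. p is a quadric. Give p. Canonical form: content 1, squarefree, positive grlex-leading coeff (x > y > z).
x*y - 2*z

First, deg p = 2.
Then, checking where it meets the axes: the visible x-axis segment lies entirely on the surface; it crosses the z-axis at the gridline z = 0; the visible y-axis segment lies entirely on the surface.
Finally, these observations pin down the coefficients.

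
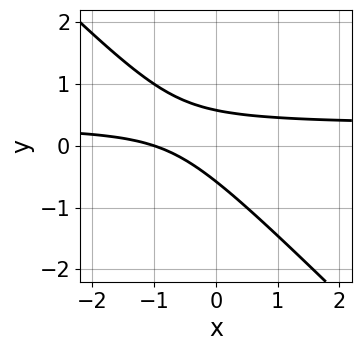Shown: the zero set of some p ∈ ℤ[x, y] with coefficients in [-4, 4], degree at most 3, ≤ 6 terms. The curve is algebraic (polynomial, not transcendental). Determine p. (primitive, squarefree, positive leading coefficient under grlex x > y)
3*x*y + 3*y^2 - x - 1

First, deg p = 2.
Next, from the visible intercepts: it meets the x-axis at x = -1 (among the integer gridlines).
Finally, solving for integer coefficients yields p as stated.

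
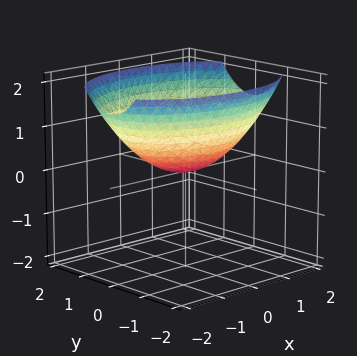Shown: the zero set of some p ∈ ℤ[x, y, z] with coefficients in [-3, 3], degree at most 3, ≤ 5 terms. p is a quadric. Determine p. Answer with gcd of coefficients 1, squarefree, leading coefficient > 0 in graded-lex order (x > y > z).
x^2 + 2*y^2 - 3*z

(a) deg p = 2. A single bowl opening along one axis; a quadric.
(b) Symmetries: it's symmetric under y → −y, forcing even powers of y; mirror symmetry x ↦ −x ⇒ only even powers of x.
(c) From the axis intercepts and sections: one z-axis crossing is at z = 0; it crosses the x-axis at the gridline x = 0.
(d) Matching integer coefficients to the picture gives p.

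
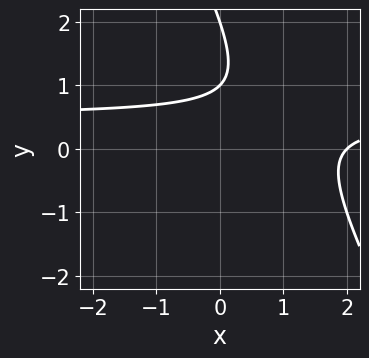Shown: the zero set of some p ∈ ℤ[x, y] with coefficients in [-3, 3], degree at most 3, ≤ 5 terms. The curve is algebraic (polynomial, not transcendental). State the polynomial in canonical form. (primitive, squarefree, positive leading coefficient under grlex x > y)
(a) Degree: no degree-1 curve has this shape, so deg p = 2.
(b) Reading off the gridlines: it crosses the x-axis at the gridline x = 2; the y-axis gridline crossings are at y ∈ {1, 2}.
(c) Putting this together gives p.

2*x*y + y^2 - x - 3*y + 2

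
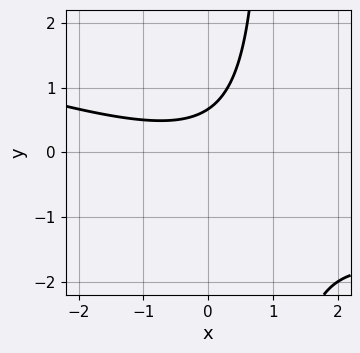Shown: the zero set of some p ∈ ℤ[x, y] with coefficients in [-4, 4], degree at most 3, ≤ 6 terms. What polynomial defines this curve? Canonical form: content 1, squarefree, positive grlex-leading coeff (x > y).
1. deg p = 2.
2. Checking where it meets the axes: it misses every integer gridline on the x-axis.
3. Fitting integer coefficients to these (and the overall shape) gives p.

x^2 + 3*x*y - 3*y + 2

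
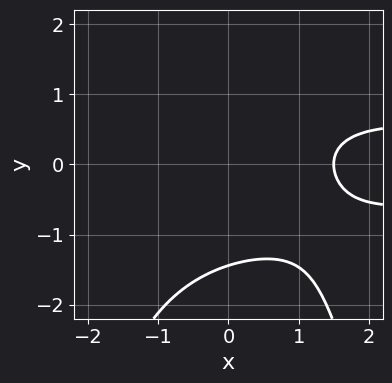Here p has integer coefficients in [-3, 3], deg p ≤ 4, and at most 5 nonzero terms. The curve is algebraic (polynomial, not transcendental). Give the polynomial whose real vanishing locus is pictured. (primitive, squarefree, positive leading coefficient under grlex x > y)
x^2*y^2 + y^3 - 2*x + 3

First, degree: no degree-3 curve has this shape, so deg p = 4.
Finally, solving for integer coefficients yields p as stated.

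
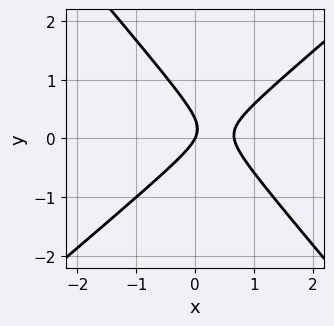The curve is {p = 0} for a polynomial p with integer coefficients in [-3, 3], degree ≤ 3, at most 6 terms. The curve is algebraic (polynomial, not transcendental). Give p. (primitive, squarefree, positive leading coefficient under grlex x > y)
Degree: a generic line meets the curve in up to 2 points, so deg p = 2.
From the visible intercepts: it meets the x-axis at x = 0 (among the integer gridlines); one y-axis crossing is at y = 0.
These observations pin down the coefficients.

3*x^2 - x*y - 3*y^2 - 2*x + y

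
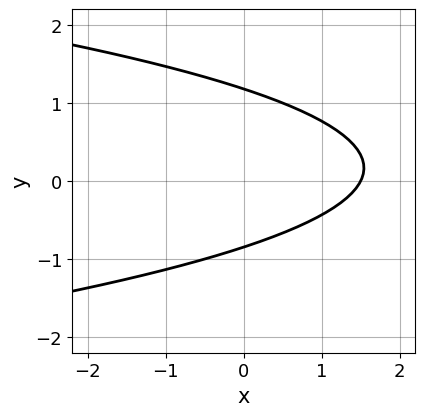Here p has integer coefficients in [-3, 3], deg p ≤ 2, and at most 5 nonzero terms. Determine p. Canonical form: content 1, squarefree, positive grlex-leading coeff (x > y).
3*y^2 + 2*x - y - 3

First, degree: a generic line meets the curve in up to 2 points, so deg p = 2.
Finally, solving for integer coefficients yields p as stated.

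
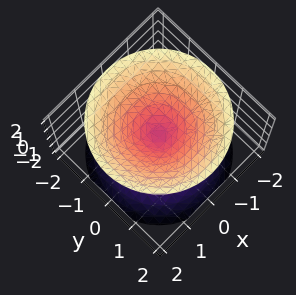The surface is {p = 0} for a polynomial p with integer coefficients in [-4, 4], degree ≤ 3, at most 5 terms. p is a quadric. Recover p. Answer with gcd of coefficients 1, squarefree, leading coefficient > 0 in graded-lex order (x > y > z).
x^2 + y^2 - z^2

1. There are 2 components. They look like related sheets of one shape, so recover p as a whole.
2. The degree is 2 — a double cone through the origin; a quadric.
3. Symmetries: it's symmetric under z → −z, forcing even powers of z; the z-axis is an axis of rotation, so x and y enter only as x² + y².
4. From the visible intercepts: it crosses the y-axis at the gridline y = 0; a circular section at z = 1 has radius exactly 1.
5. Fitting integer coefficients to these (and the overall shape) gives p.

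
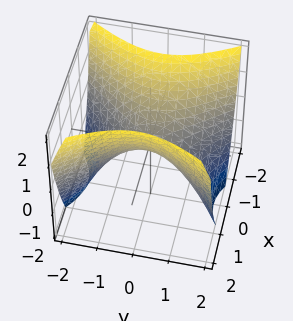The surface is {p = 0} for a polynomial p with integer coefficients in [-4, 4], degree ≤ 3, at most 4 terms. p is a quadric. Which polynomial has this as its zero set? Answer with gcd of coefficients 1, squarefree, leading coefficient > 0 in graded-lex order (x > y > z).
3*x^2 - 2*y^2 - 3*z

1. deg p = 2. A saddle surface; a quadric.
2. Symmetries: the x ↦ −x reflection is a symmetry, so x appears only in even powers; mirror symmetry y ↦ −y ⇒ only even powers of y.
3. Against the integer gridlines: it crosses the y-axis at the gridline y = 0; it meets the z-axis at z = 0 (among the integer gridlines).
4. Putting this together gives p.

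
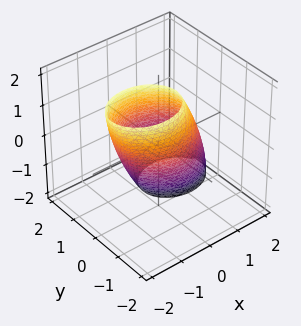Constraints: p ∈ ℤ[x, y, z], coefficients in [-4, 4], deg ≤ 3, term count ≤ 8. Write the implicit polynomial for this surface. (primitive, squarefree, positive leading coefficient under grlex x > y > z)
2*x^2 + 2*x*z + 3*y^2 + 2*y*z + z^2 - 3

(a) The degree is 2 — the shape is more complex than any degree-1 surface.
(b) Reading off the gridlines: among the integer gridlines, it crosses the y-axis at y ∈ {-1, 1}.
(c) Fitting integer coefficients to these (and the overall shape) gives p.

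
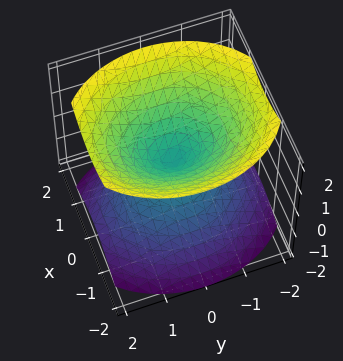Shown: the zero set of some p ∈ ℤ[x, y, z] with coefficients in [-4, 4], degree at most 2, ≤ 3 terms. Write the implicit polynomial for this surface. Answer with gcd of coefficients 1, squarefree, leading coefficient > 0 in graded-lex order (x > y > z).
The picture has 2 separate pieces. Treating them together as one polynomial.
The degree is 2 — a double cone through the origin; a quadric.
Symmetries: the z ↦ −z reflection is a symmetry, so z appears only in even powers; it's symmetric under x → −x, forcing even powers of x; the y ↦ −y reflection is a symmetry, so y appears only in even powers.
From the visible intercepts: it crosses the z-axis at the gridline z = 0; one x-axis crossing is at x = 0; it crosses the y-axis at the gridline y = 0.
Solving for integer coefficients yields p as stated.

3*x^2 + 2*y^2 - 3*z^2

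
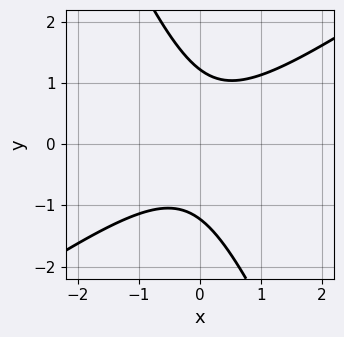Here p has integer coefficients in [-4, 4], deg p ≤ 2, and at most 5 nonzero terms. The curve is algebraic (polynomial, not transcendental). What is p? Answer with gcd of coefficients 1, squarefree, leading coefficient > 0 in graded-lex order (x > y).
3*x^2 - 3*x*y - 2*y^2 + 3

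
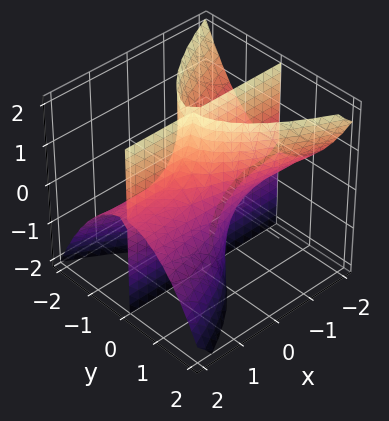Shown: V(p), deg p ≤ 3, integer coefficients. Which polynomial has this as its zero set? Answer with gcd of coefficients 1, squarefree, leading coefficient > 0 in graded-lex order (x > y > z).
2*x*y*z + 2*y^3 - y

I count 2 distinct pieces. Treating them together as one polynomial.
The degree is 3 — no degree-2 surface has this shape.
Observable constraints: the visible x-axis segment lies entirely on the surface; it meets the y-axis at y = 0 (among the integer gridlines); every point of the z-axis in the box is on the surface.
Solving for integer coefficients yields p as stated.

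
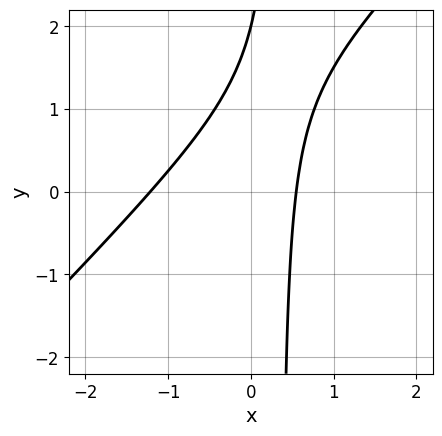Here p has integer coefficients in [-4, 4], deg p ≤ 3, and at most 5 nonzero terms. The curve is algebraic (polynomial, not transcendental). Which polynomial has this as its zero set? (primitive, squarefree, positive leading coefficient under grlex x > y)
(a) The degree is 2 — no degree-1 curve has this shape.
(b) From the visible intercepts: it meets the y-axis at y = 2 (among the integer gridlines).
(c) These observations pin down the coefficients.

3*x^2 - 3*x*y + 2*x + y - 2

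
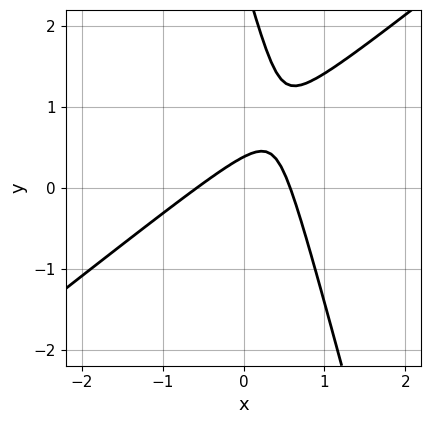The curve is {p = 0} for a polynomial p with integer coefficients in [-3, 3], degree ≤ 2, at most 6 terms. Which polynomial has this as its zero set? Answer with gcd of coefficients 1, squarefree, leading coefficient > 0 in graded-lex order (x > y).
1. deg p = 2. The shape is more complex than any degree-1 curve.
2. Solving for integer coefficients yields p as stated.

3*x^2 - 3*x*y - y^2 + 3*y - 1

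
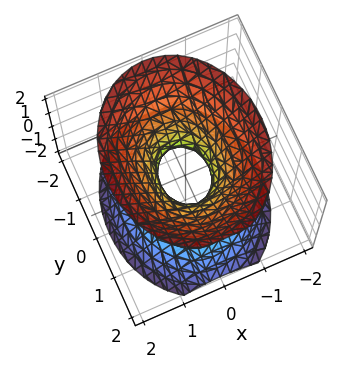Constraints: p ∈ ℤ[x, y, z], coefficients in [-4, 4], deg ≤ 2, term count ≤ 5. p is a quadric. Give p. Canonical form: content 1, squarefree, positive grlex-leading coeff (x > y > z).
3*x^2 + 2*y^2 - 2*z^2 - 1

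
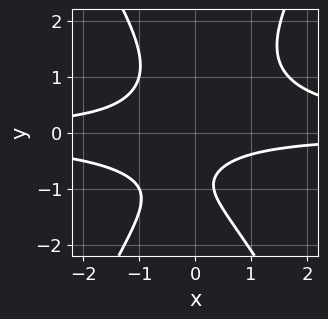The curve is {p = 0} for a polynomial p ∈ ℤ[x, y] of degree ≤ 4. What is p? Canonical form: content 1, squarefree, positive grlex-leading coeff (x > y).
3*x^2*y^2 - y^4 - 2*x*y - 2*y - 2

1. Degree: no degree-3 curve has this shape, so deg p = 4.
2. Against the integer gridlines: no x-intercept at any integer in the box; it misses every integer gridline on the y-axis.
3. Solving for integer coefficients yields p as stated.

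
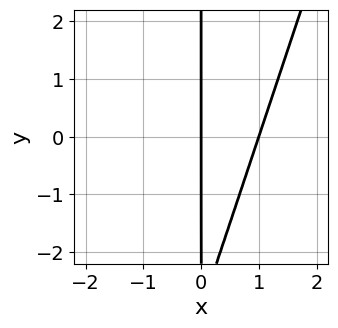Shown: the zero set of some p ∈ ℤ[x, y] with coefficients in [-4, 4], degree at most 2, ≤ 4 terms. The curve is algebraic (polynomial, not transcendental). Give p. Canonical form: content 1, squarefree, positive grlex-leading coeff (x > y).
3*x^2 - x*y - 3*x

(a) deg p = 2. A generic line meets the curve in up to 2 points.
(b) Observable constraints: among the integer gridlines, it crosses the x-axis at x ∈ {0, 1}; every point of the y-axis in the box is on the curve.
(c) The integer polynomial consistent with all of this is the stated p.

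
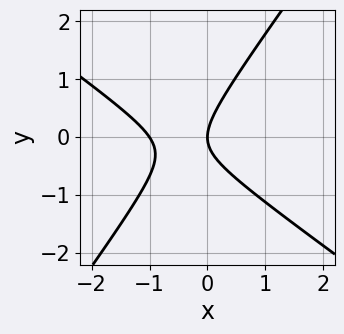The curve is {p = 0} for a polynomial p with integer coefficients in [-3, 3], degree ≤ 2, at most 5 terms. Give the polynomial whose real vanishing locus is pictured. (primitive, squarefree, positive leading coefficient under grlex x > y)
3*x^2 + 2*x*y - 3*y^2 + 3*x

The degree is 2 — the shape is more complex than any degree-1 curve.
Checking where it meets the axes: the x-axis gridline crossings are at x ∈ {-1, 0}; it crosses the y-axis at the gridline y = 0.
Solving for integer coefficients yields p as stated.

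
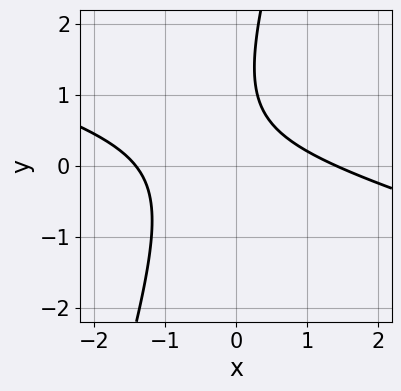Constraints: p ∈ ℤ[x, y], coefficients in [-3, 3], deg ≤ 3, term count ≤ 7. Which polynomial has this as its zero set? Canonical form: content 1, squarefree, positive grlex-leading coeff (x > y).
x^2 + 3*x*y - y^2 + 2*y - 2

Degree: the shape is more complex than any degree-1 curve, so deg p = 2.
Against the integer gridlines: it misses every integer gridline on the y-axis.
Fitting integer coefficients to these (and the overall shape) gives p.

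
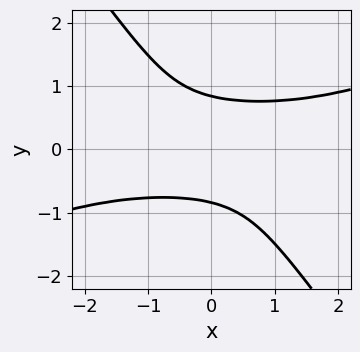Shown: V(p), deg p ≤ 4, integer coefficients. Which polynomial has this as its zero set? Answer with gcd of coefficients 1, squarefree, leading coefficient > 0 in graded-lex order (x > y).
x^2*y^2 - 2*x*y^3 - 2*y^4 + 1

1. deg p = 4. The shape is more complex than any degree-3 curve.
2. From the visible intercepts: no x-intercept at any integer in the box.
3. Solving for integer coefficients yields p as stated.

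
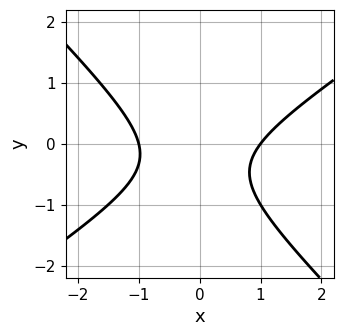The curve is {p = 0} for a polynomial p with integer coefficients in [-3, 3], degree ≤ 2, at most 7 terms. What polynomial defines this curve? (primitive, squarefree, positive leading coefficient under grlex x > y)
First, degree: no degree-1 curve has this shape, so deg p = 2.
Next, checking where it meets the axes: it misses every integer gridline on the y-axis; among the integer gridlines, it crosses the x-axis at x ∈ {-1, 1}.
Finally, fitting integer coefficients to these (and the overall shape) gives p.

2*x^2 - x*y - 3*y^2 - 2*y - 2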